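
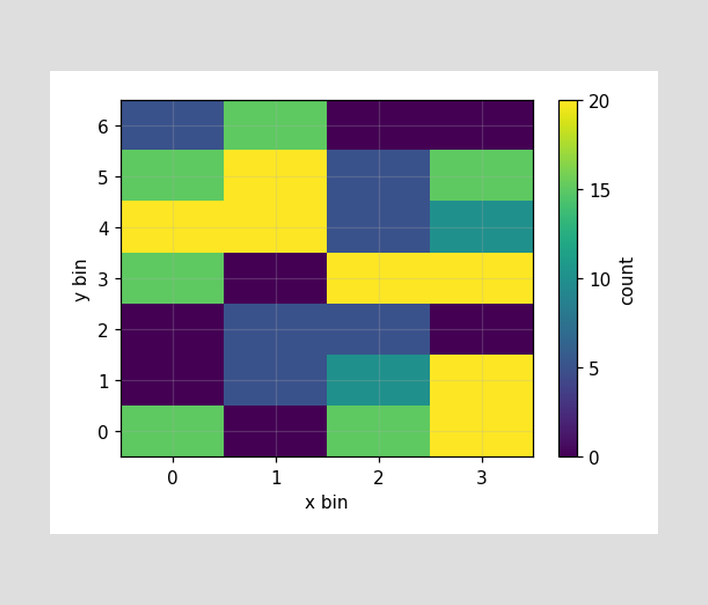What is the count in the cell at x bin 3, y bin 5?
Matching the cell (3, 5) against the colorbar gives 15.

15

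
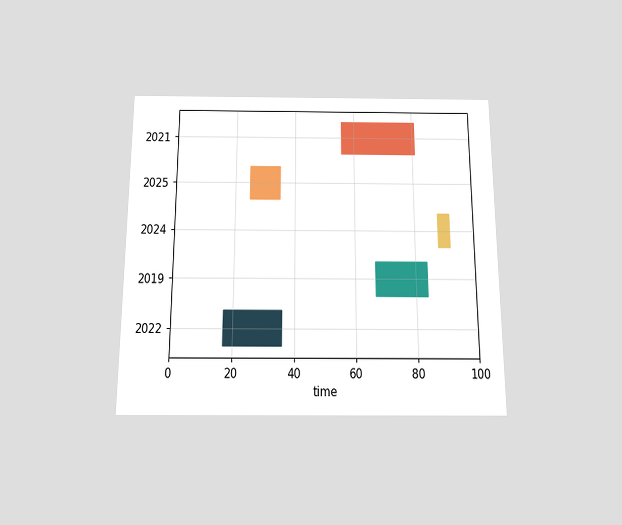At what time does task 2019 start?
67

The chart is viewed slightly from below. The 2019 bar begins at t=67.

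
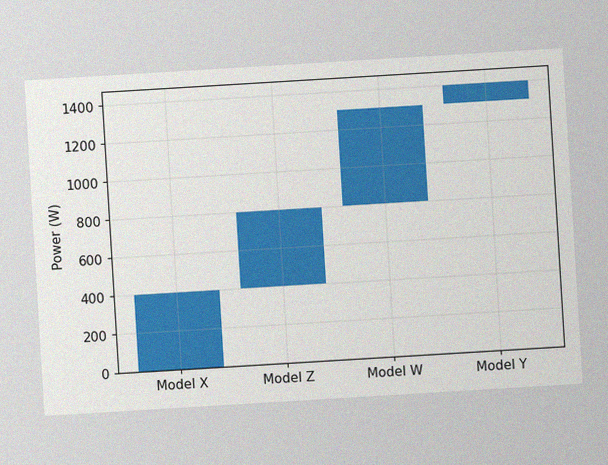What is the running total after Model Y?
The chart is tilted about 3° counter-clockwise, with some photo noise. After Model Y the running total reaches 1400W.

1400W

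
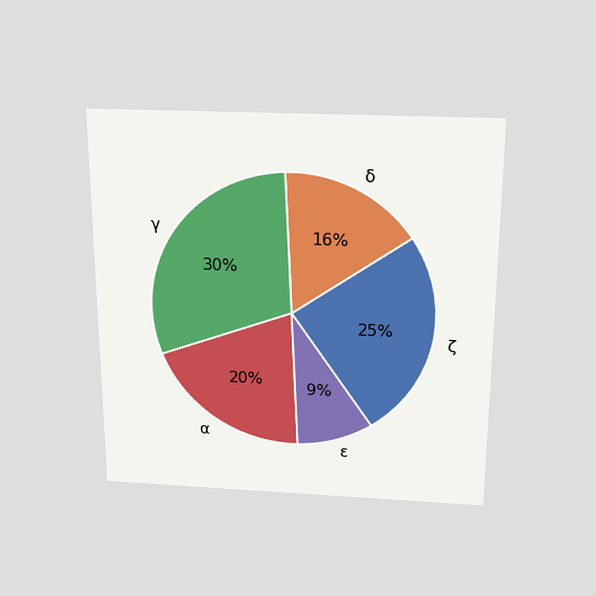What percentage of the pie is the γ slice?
The chart is viewed slightly from above. The γ slice takes up 30% of the pie.

30%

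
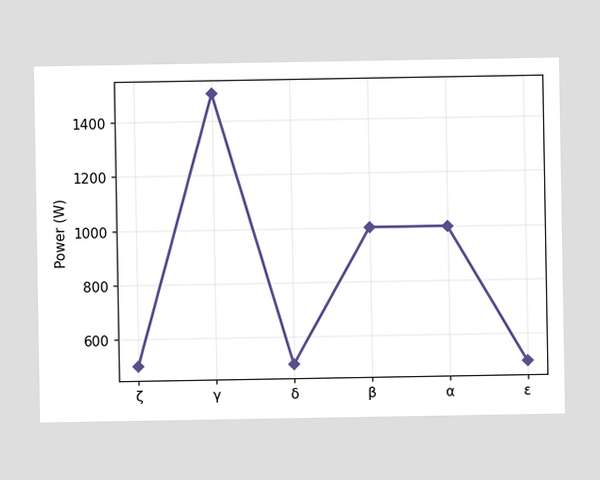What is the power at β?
At β, the line is at 1000W.

1000W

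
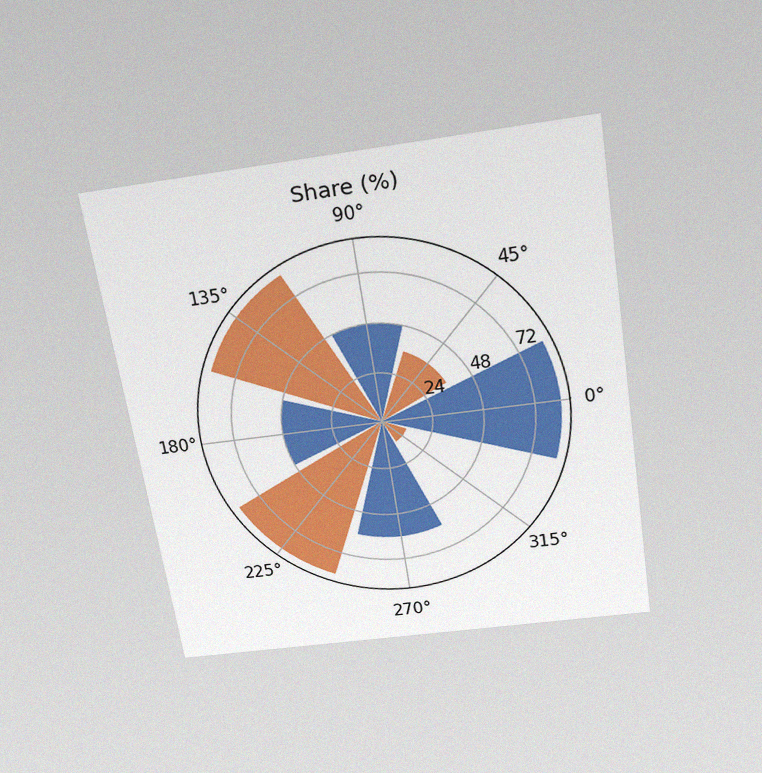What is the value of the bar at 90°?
The chart is tilted about 9° counter-clockwise and viewed slightly from above, with some photo noise. The bar at 90° reaches 48% on the radial axis.

48%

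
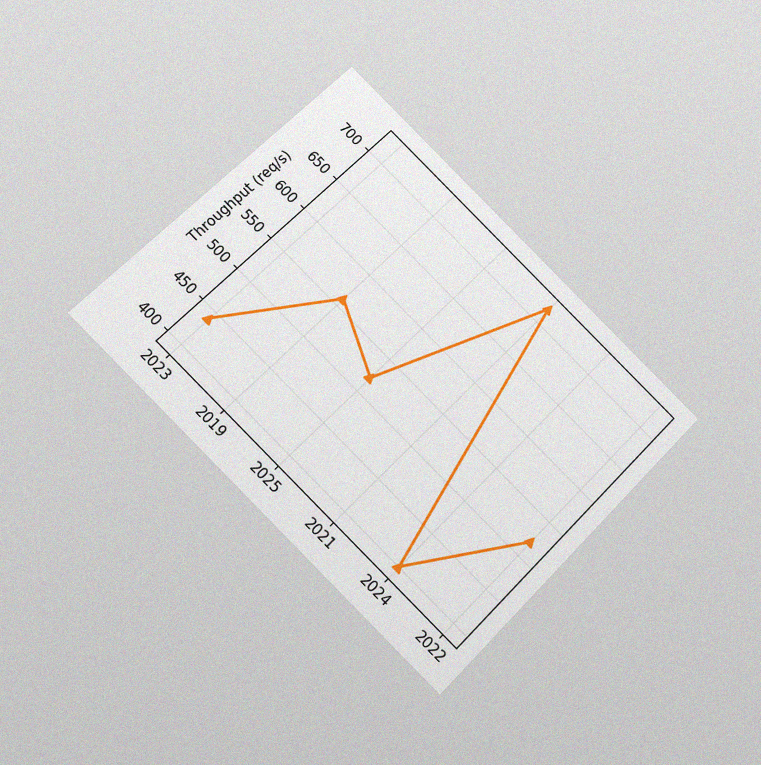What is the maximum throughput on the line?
The chart is tilted about 45° clockwise and viewed at a slight angle, with some photo noise. The highest point is at 2021, and reading across to the y-axis gives 720req/s.

720req/s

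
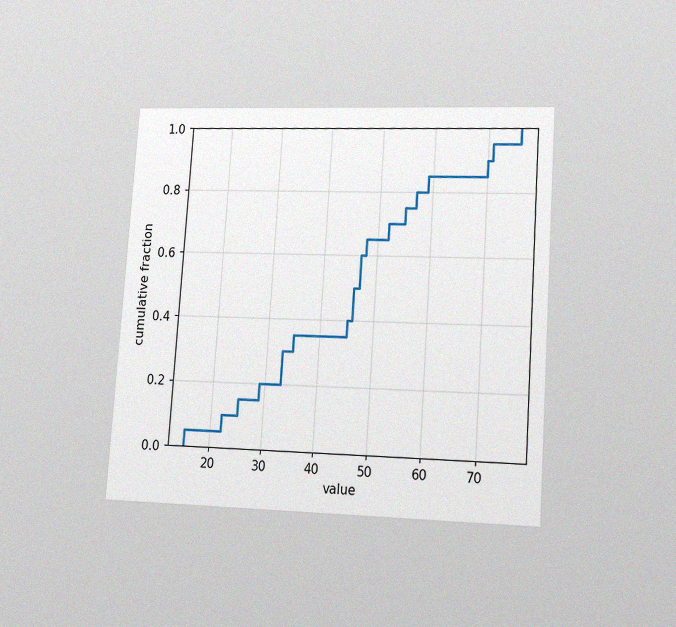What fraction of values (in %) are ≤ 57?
The chart is tilted about 4° clockwise and viewed at a slight angle, with some photo noise. At x=57 the ECDF step is at 80%.

80%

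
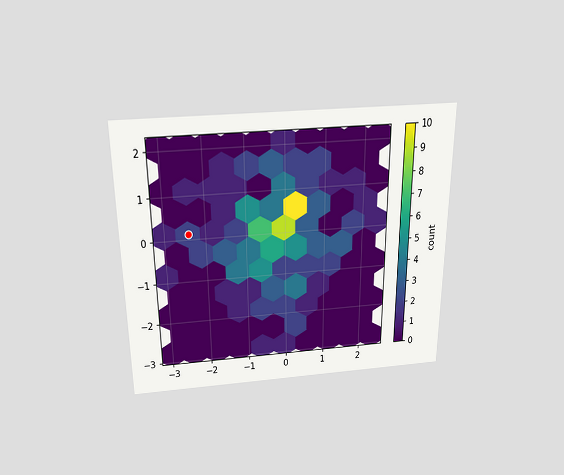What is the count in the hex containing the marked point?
2

The chart is viewed slightly from above. The marked hex reads 2 on the colorbar.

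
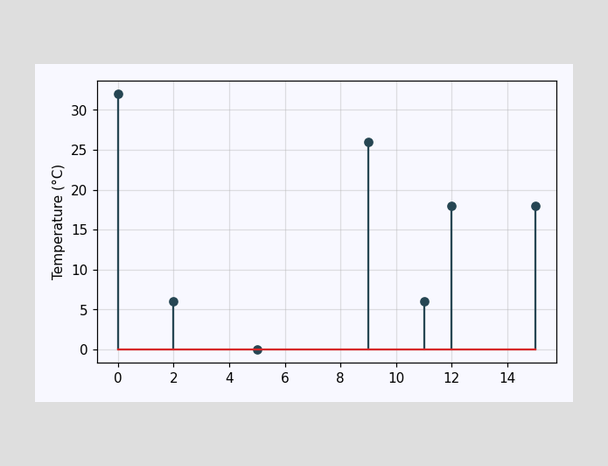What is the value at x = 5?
The stem at x=5 reaches 0°C.

0°C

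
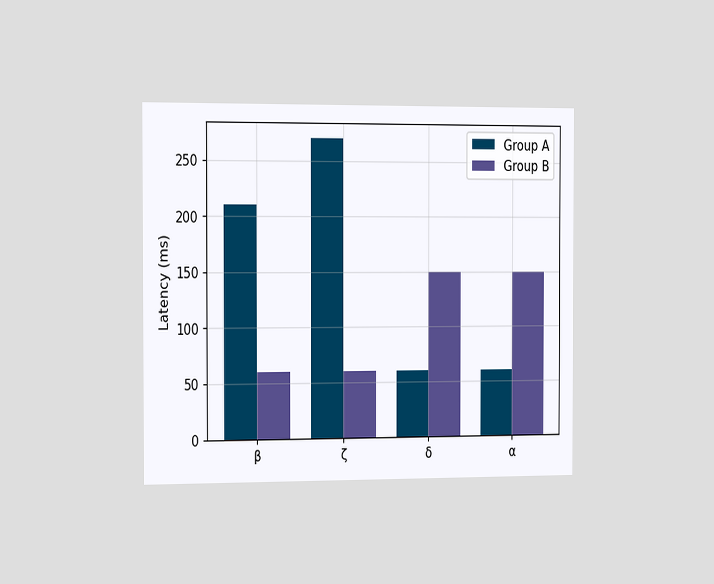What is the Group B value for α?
The chart is viewed slightly from the left. The Group B bar at α reaches 150ms on the y-axis.

150ms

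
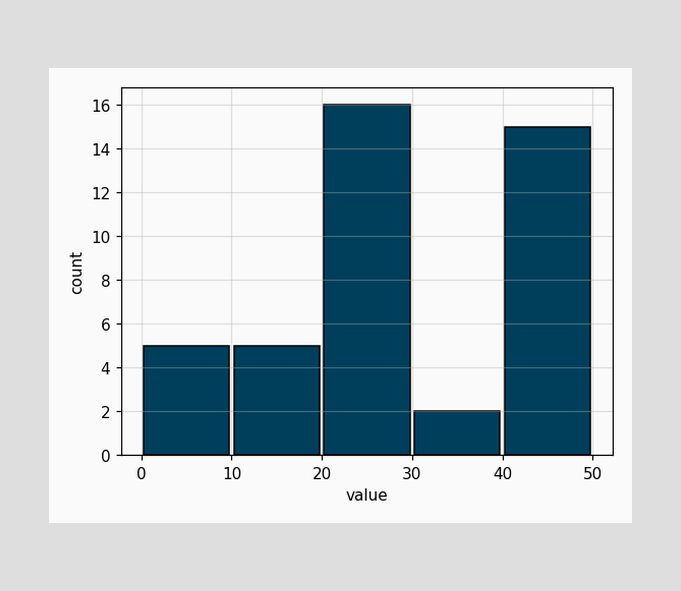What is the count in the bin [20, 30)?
The [20, 30) bin has height 16.

16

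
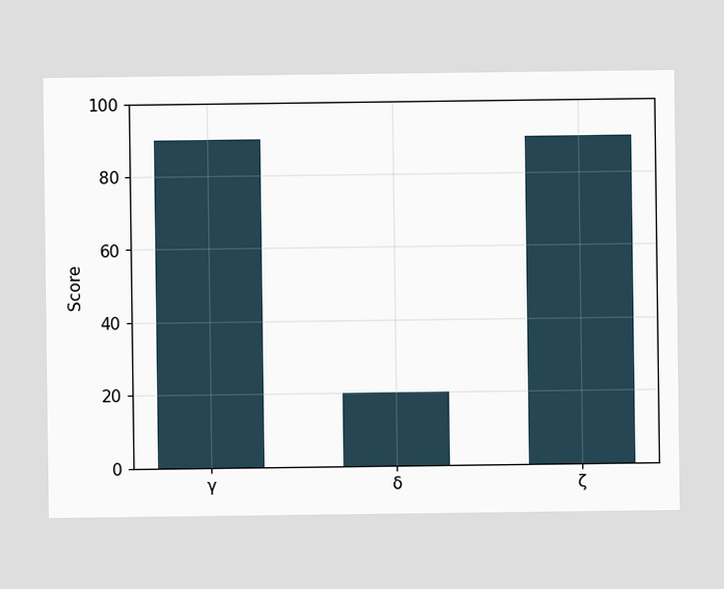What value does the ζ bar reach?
90

Reading along the chart's y-axis, the ζ bar reaches 90.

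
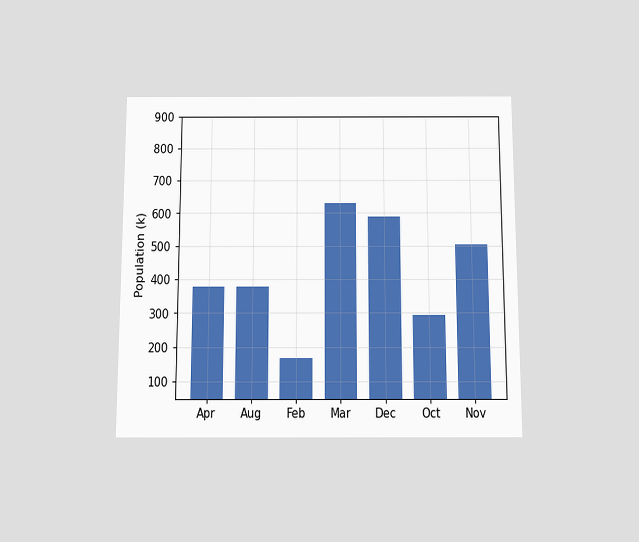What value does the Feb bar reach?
168k

The chart is viewed slightly from below. Reading along the chart's y-axis, the Feb bar reaches 168k.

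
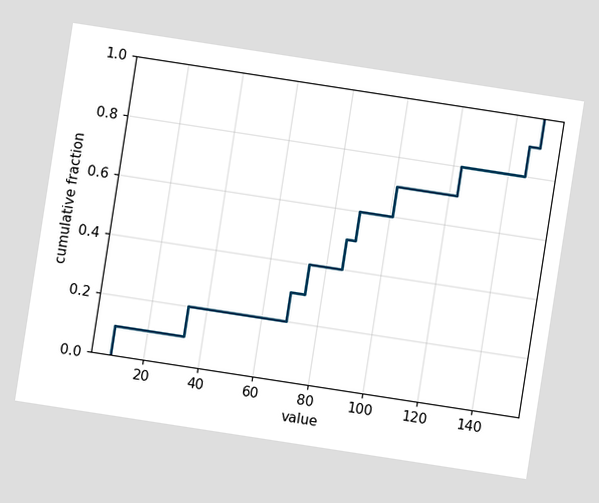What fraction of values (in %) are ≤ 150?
100%

The chart is tilted about 9° clockwise. At x=150 the ECDF step is at 100%.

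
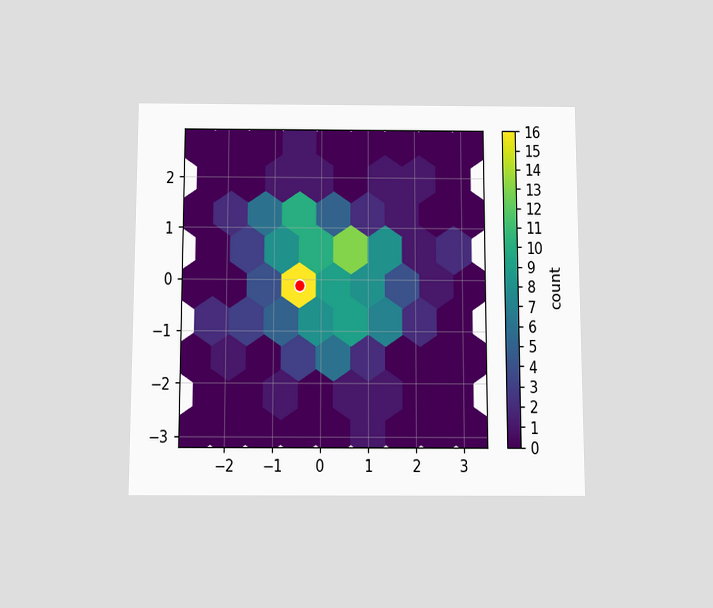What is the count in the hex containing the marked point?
The chart is viewed slightly from below. The marked hex reads 16 on the colorbar.

16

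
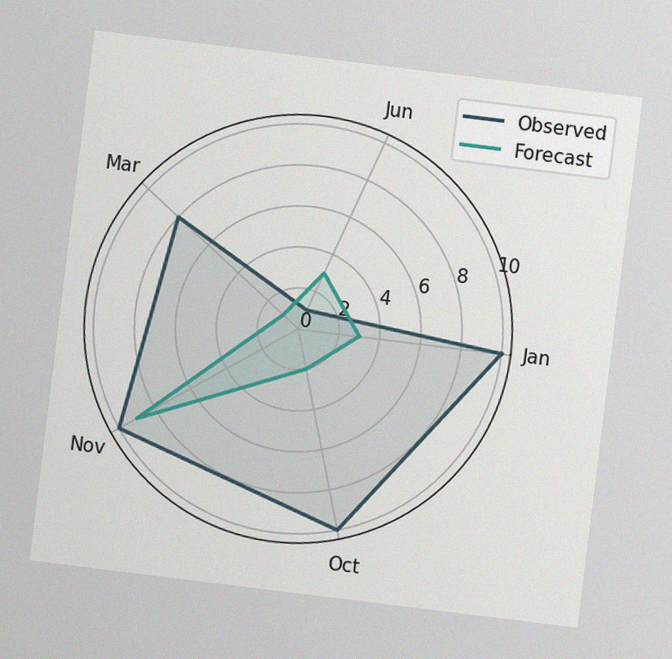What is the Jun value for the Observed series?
The chart is tilted about 7° clockwise, with some photo noise. On the Jun axis, Observed reaches 1.

1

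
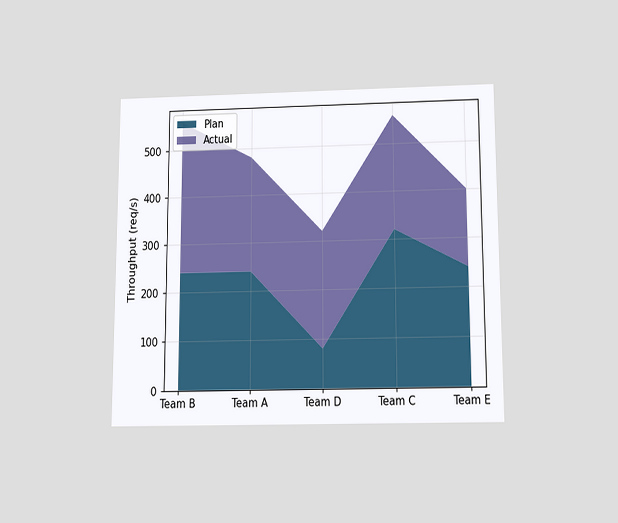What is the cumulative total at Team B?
560req/s

The chart is viewed slightly from below. The stacked total at Team B reaches 560req/s.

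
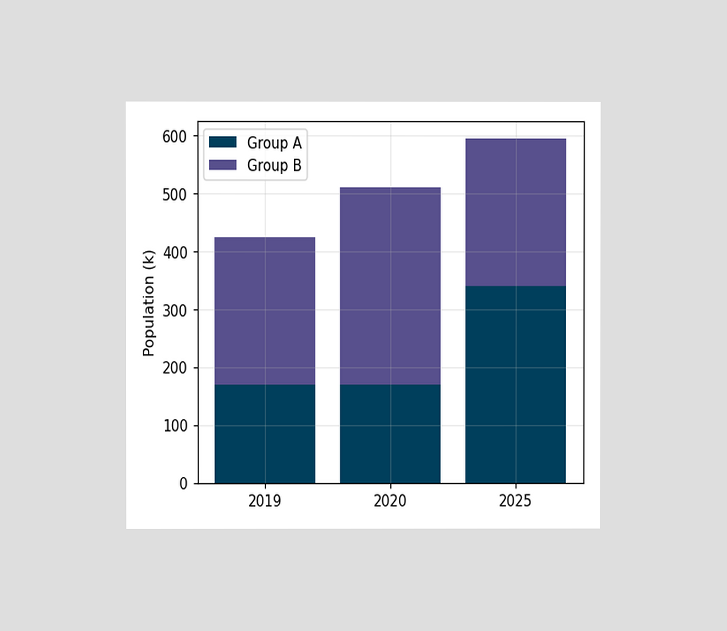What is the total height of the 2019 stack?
425k

The chart is viewed at a slight angle. The 2019 stack's top reaches 425k on the y-axis.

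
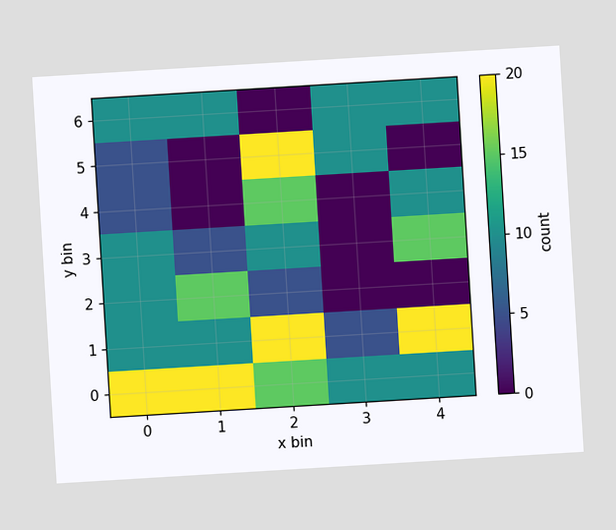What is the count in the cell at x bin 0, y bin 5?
The chart is tilted about 3° counter-clockwise. Matching the cell (0, 5) against the colorbar gives 5.

5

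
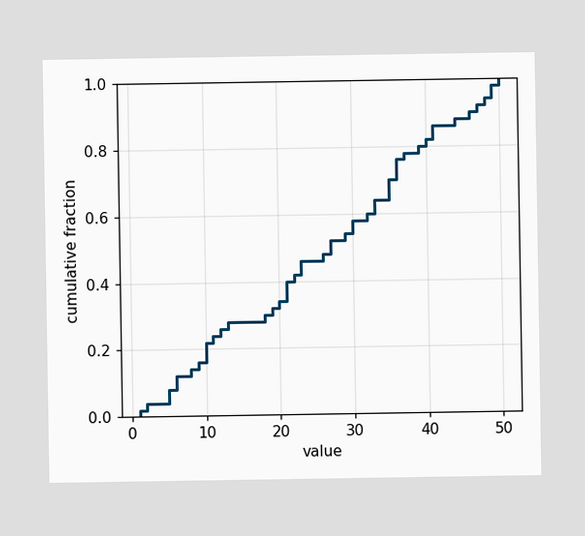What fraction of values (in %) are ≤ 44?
At x=44 the ECDF step is at 88%.

88%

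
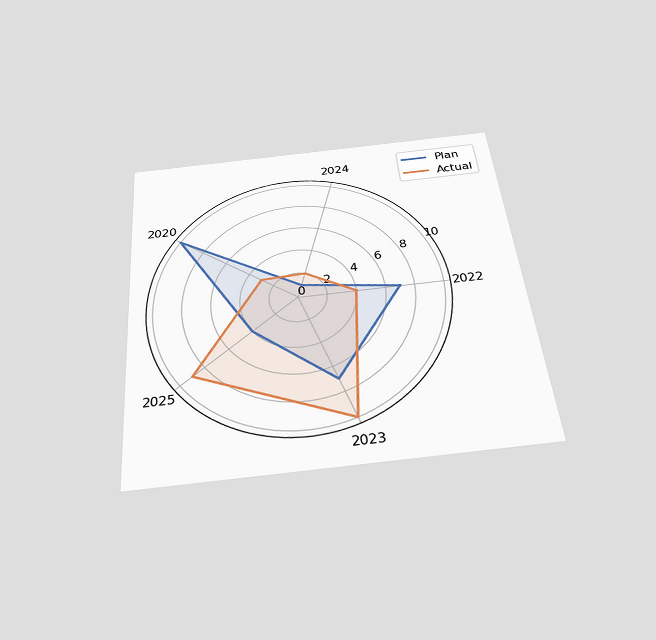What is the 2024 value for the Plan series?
1

The chart is tilted about 5° counter-clockwise and viewed slightly from below. On the 2024 axis, Plan reaches 1.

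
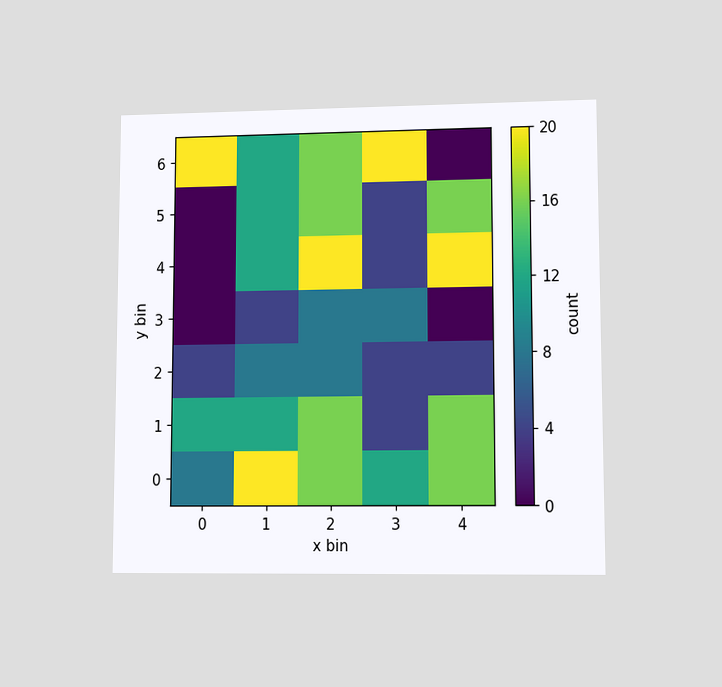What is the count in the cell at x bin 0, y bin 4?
The chart is viewed at a slight angle. Matching the cell (0, 4) against the colorbar gives 0.

0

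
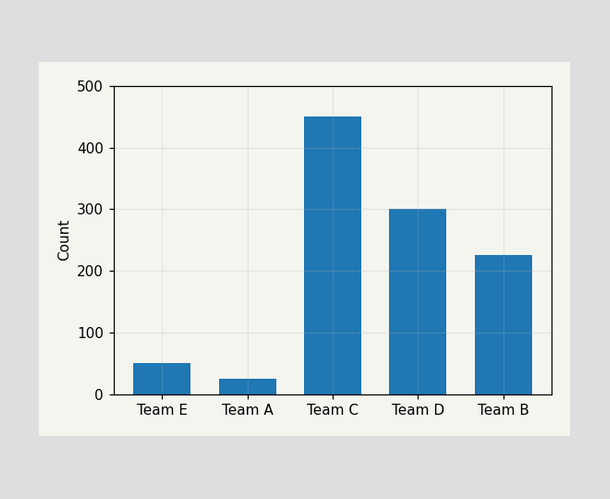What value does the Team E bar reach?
50

Reading along the chart's y-axis, the Team E bar reaches 50.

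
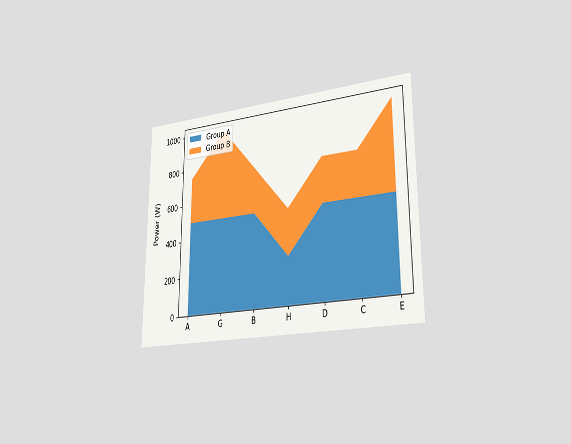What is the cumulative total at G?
The chart is viewed slightly from the right. The stacked total at G reaches 1000W.

1000W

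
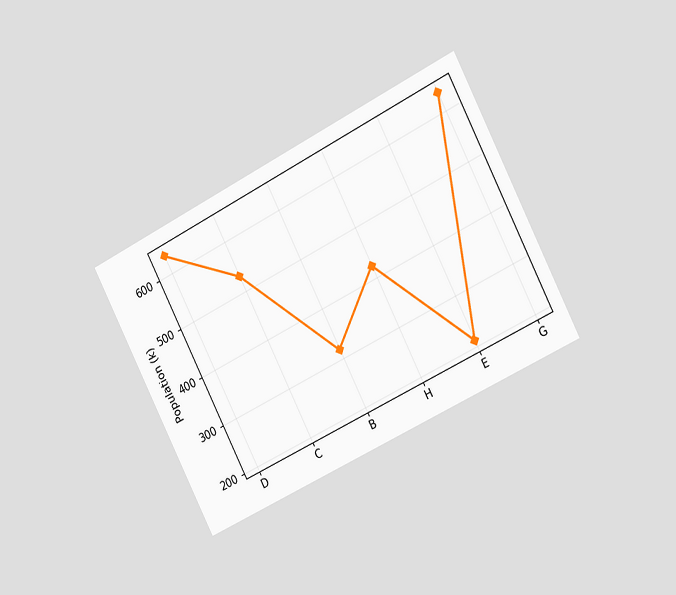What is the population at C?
530k

The chart is tilted about 27° counter-clockwise and viewed slightly from the right. At C, the line is at 530k.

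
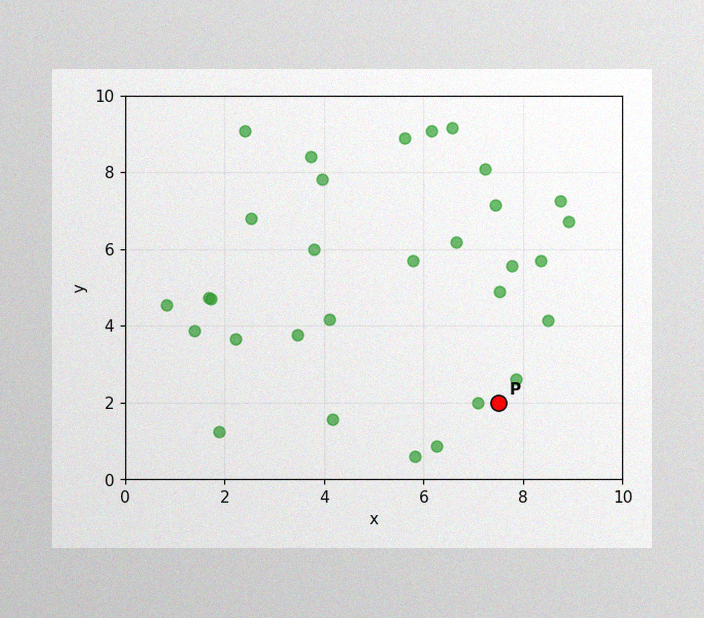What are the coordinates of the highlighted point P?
(7.5, 2)

The image has some photo noise and uneven lighting. Following the gridlines from P to each axis, P sits at (7.5, 2).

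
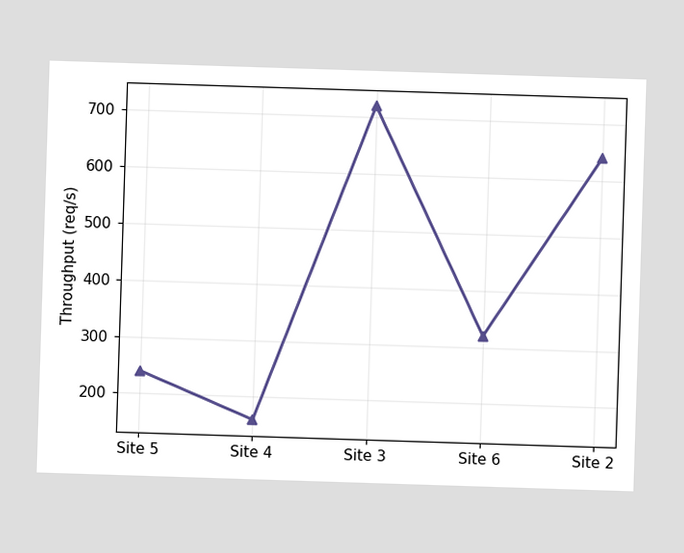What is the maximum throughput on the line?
The highest point is at Site 3, and reading across to the y-axis gives 720req/s.

720req/s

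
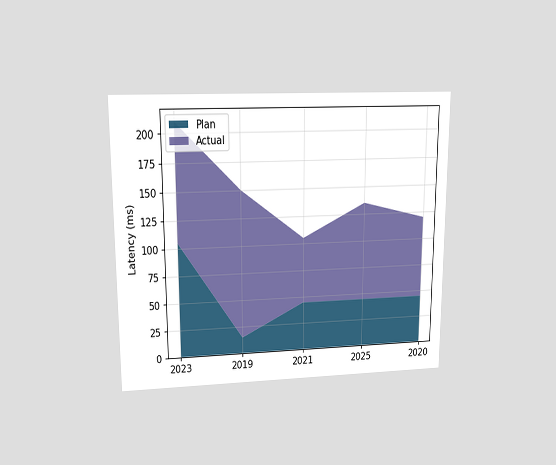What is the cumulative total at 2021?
105ms

The chart is viewed at a slight angle. The stacked total at 2021 reaches 105ms.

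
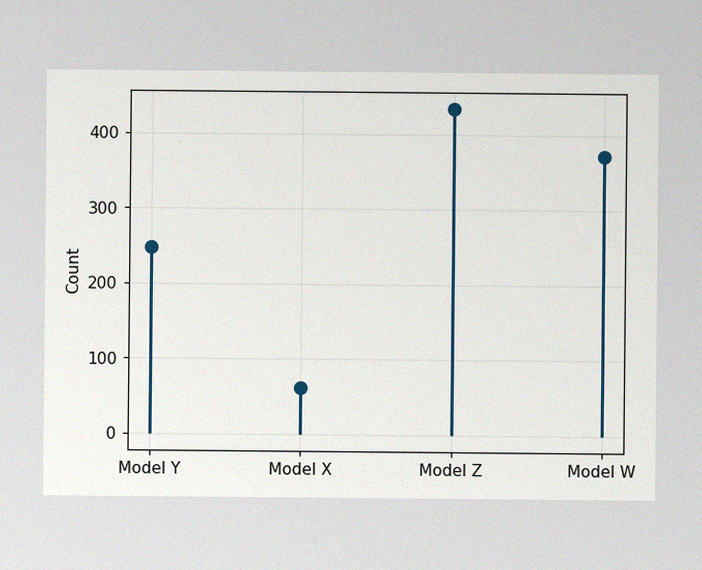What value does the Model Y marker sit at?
The image has some photo noise and uneven lighting. The Model Y marker sits at 248.

248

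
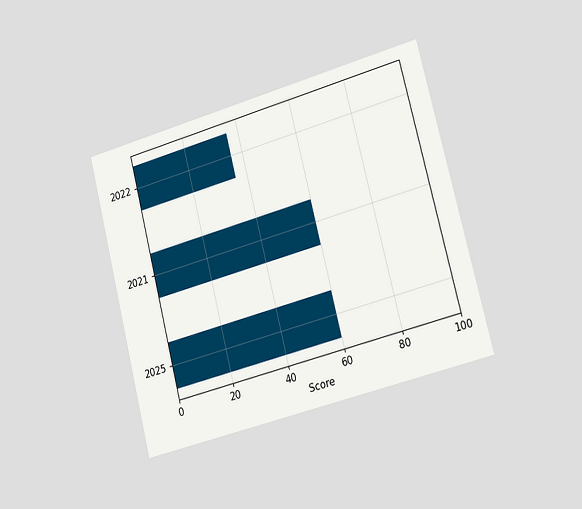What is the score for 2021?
The chart is tilted about 14° counter-clockwise and viewed slightly from the right. Reading along the chart's x-axis, the 2021 bar reaches 60.

60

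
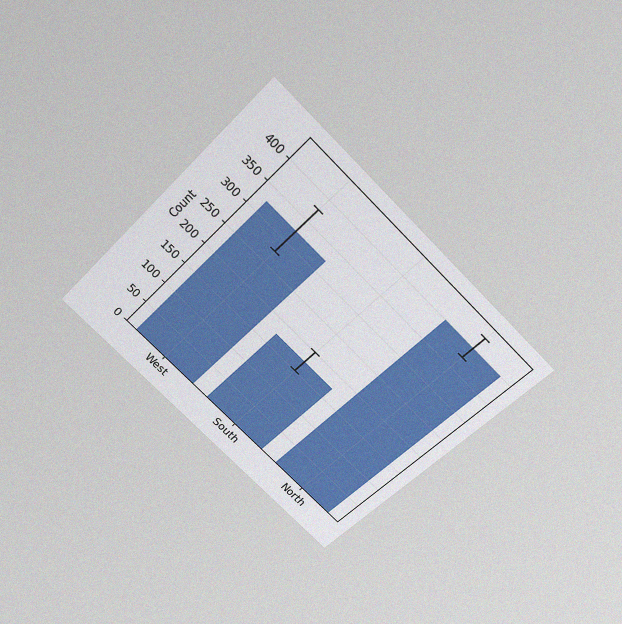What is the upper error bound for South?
200

The chart is tilted about 45° clockwise and viewed slightly from above, with some photo noise. The South bar's upper whisker reaches 200.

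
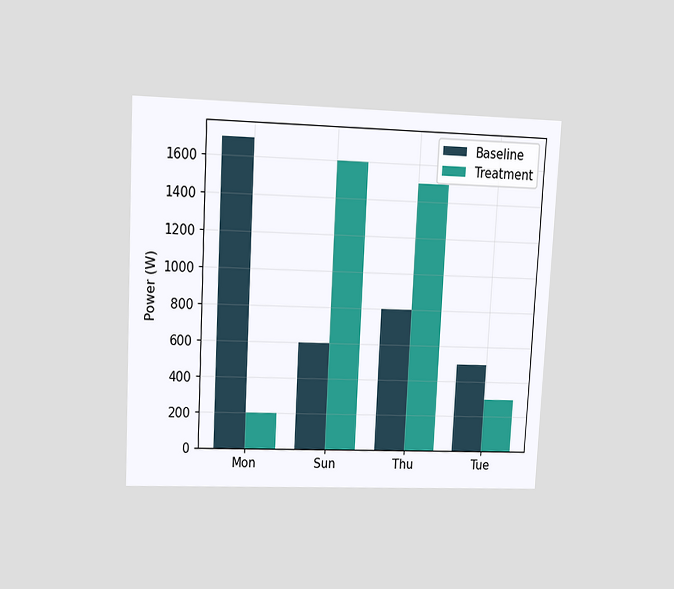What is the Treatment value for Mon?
200W

The chart is tilted about 3° clockwise and viewed at a slight angle. The Treatment bar at Mon reaches 200W on the y-axis.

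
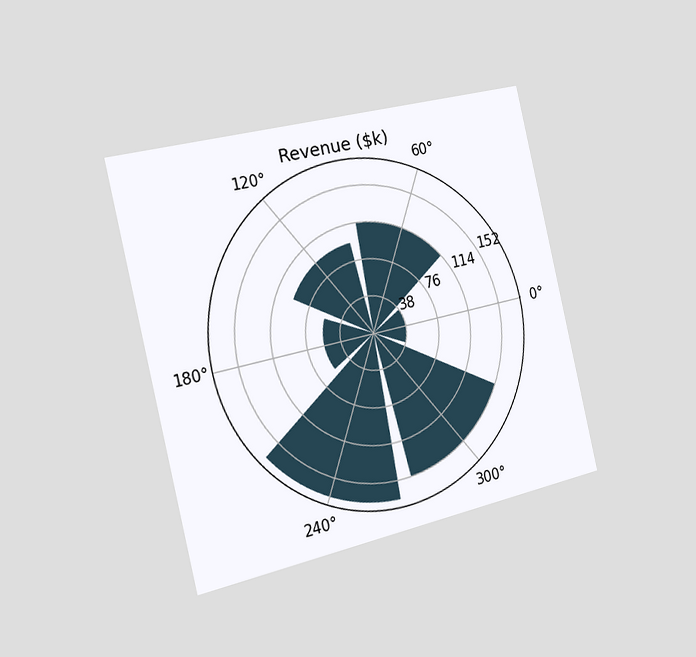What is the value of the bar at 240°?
$171k

The chart is tilted about 13° counter-clockwise and viewed slightly from the left. The bar at 240° reaches $171k on the radial axis.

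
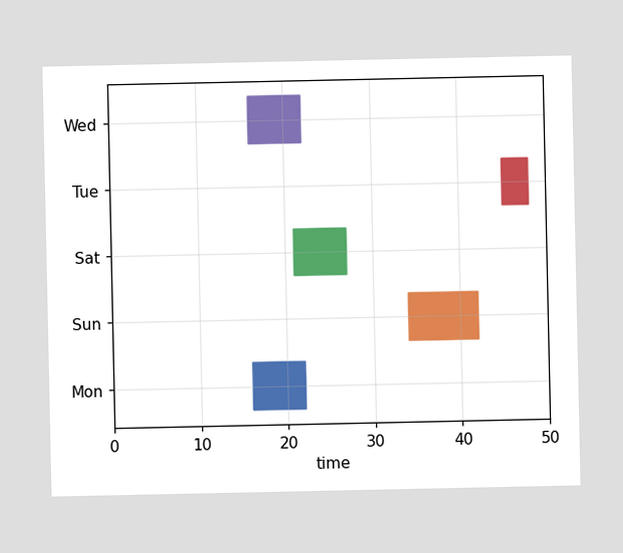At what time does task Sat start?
21

The Sat bar begins at t=21.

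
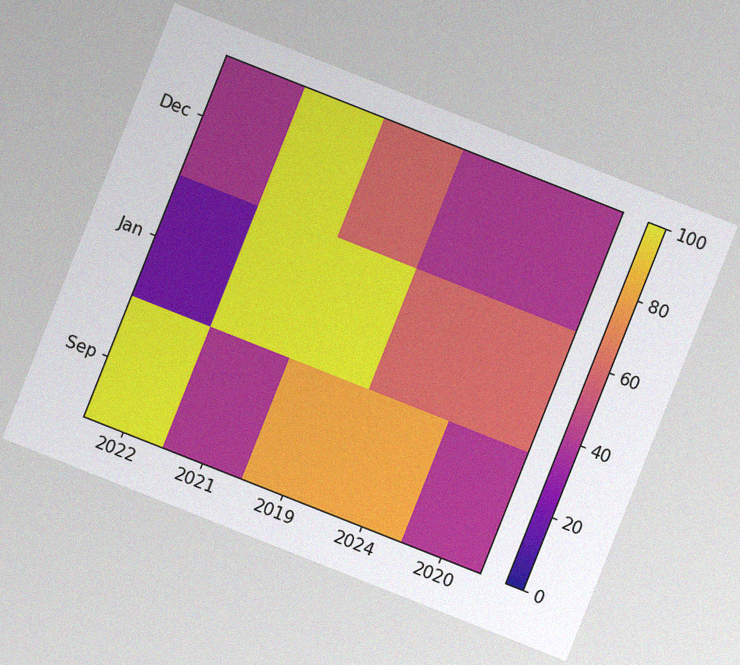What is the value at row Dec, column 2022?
40

The chart is tilted about 22° clockwise, with some photo noise. Matching cell (Dec, 2022) against the colorbar gives 40.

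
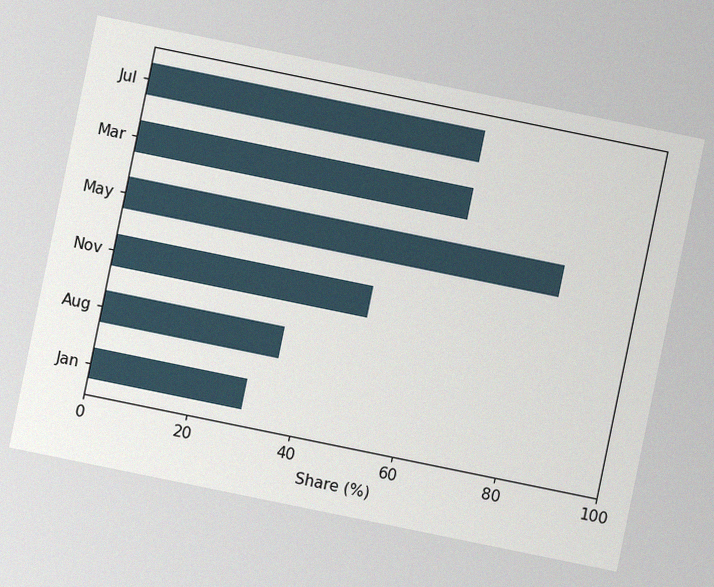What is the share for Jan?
The chart is tilted about 12° clockwise, with some photo noise. Reading along the chart's x-axis, the Jan bar reaches 30%.

30%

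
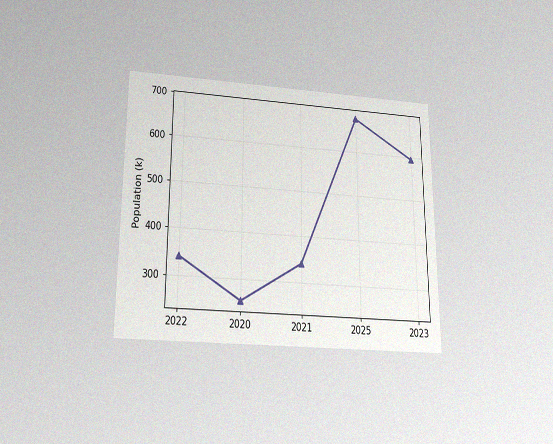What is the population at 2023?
595k

The chart is viewed slightly from below, with some photo noise. At 2023, the line is at 595k.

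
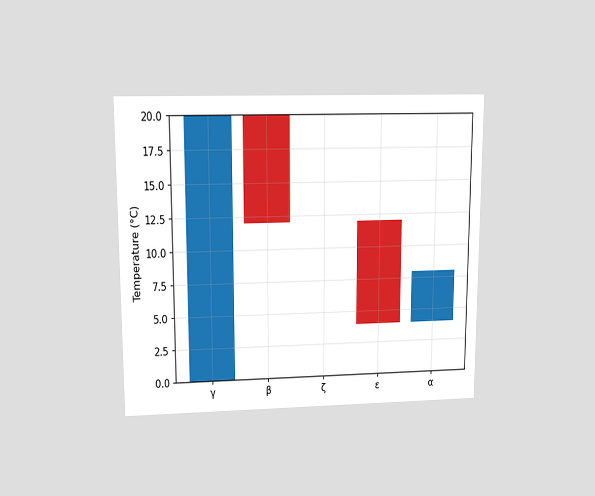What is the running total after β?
The chart is viewed slightly from above. After β the running total reaches 12°C.

12°C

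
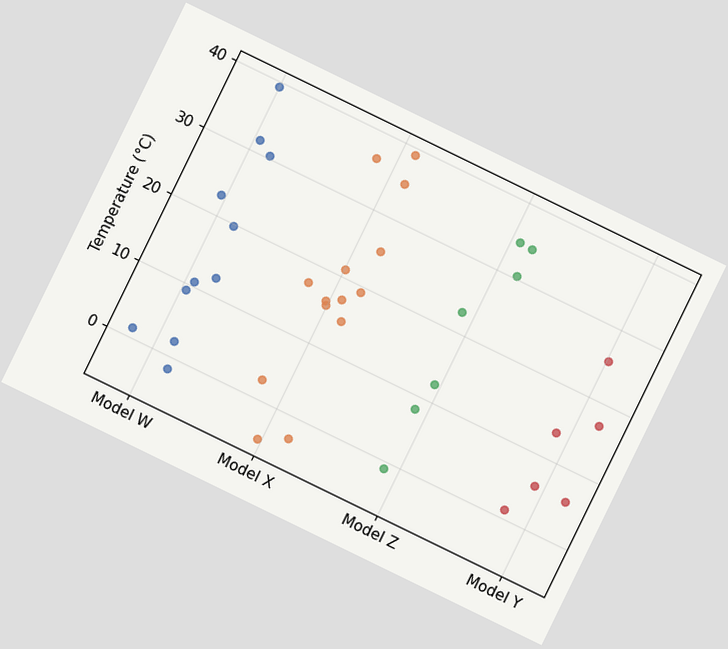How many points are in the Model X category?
14

The chart is tilted about 26° clockwise. Counting the markers in the Model X column gives 14.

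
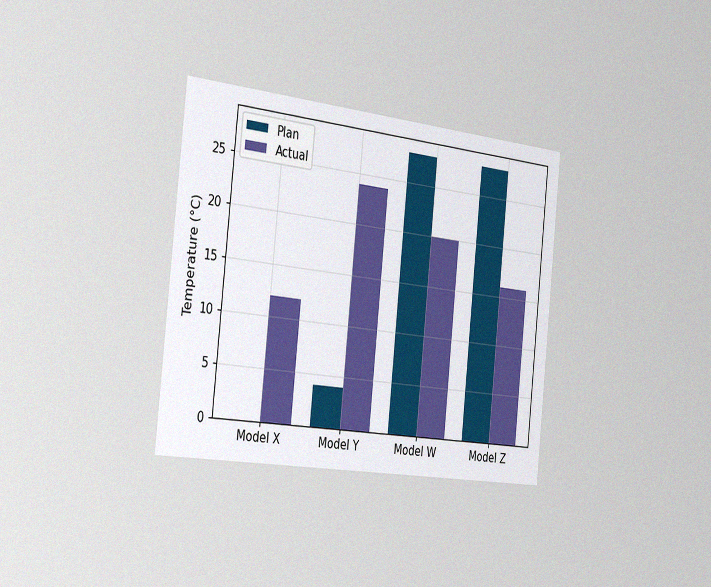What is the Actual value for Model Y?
24°C

The chart is tilted about 6° clockwise and viewed slightly from the left, with some photo noise. The Actual bar at Model Y reaches 24°C on the y-axis.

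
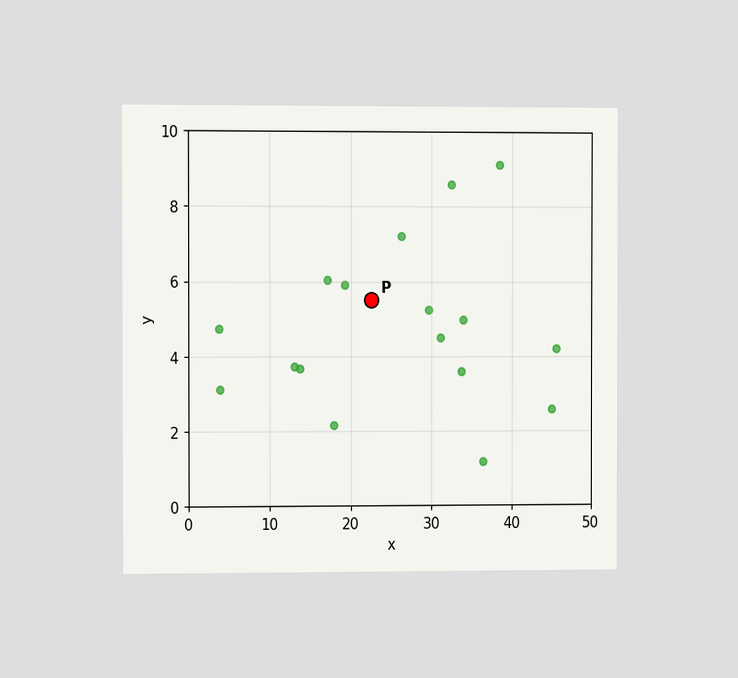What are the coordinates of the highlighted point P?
The chart is viewed slightly from the left. Following the gridlines from P to each axis, P sits at (22.5, 5.5).

(22.5, 5.5)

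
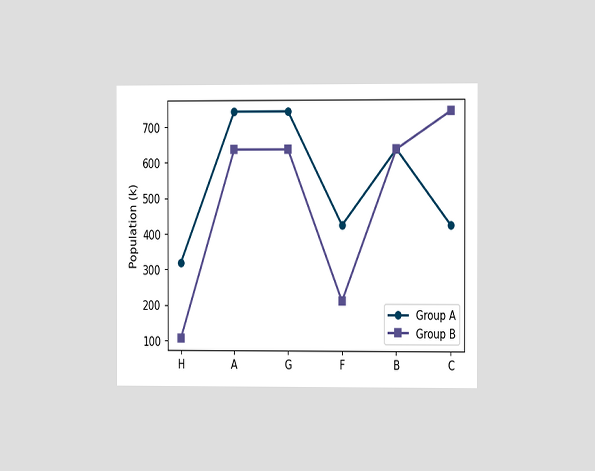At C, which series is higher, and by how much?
The chart is viewed at a slight angle. At C, Group B sits above the other line by 318k.

Group B, by 318k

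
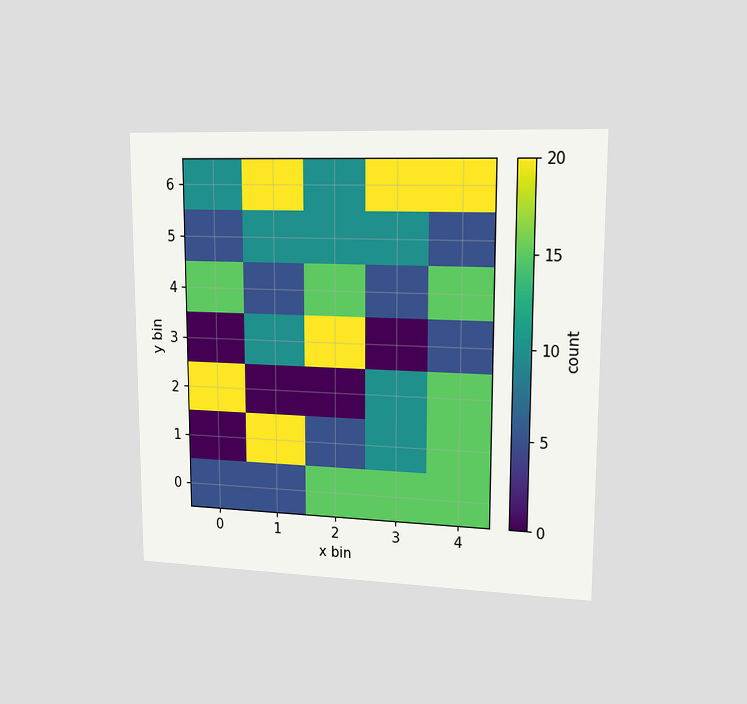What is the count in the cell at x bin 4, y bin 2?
The chart is viewed slightly from the right. Matching the cell (4, 2) against the colorbar gives 15.

15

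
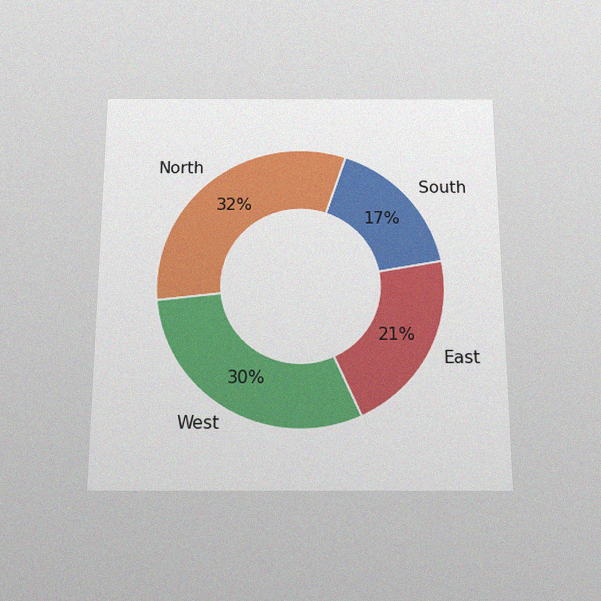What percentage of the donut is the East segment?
21%

The chart is viewed slightly from below, with some photo noise. The East segment takes up 21% of the ring.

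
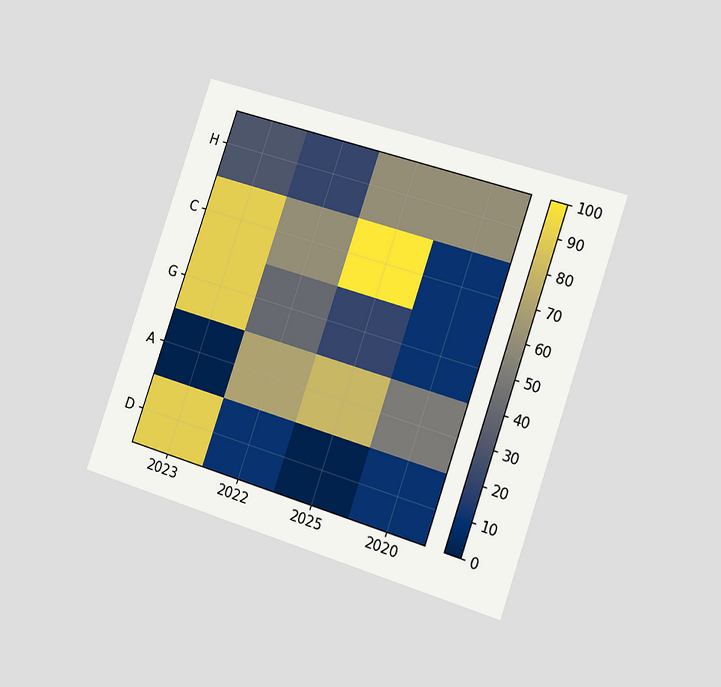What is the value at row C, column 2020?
The chart is tilted about 19° clockwise and viewed slightly from the right. Matching cell (C, 2020) against the colorbar gives 10.

10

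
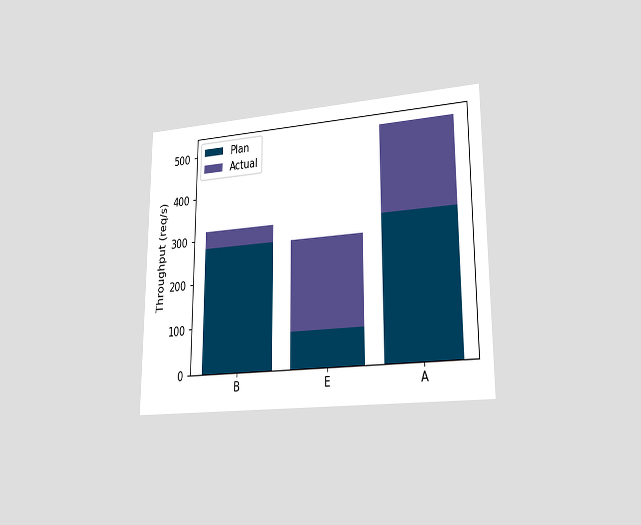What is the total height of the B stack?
The chart is viewed slightly from the right. The B stack's top reaches 320req/s on the y-axis.

320req/s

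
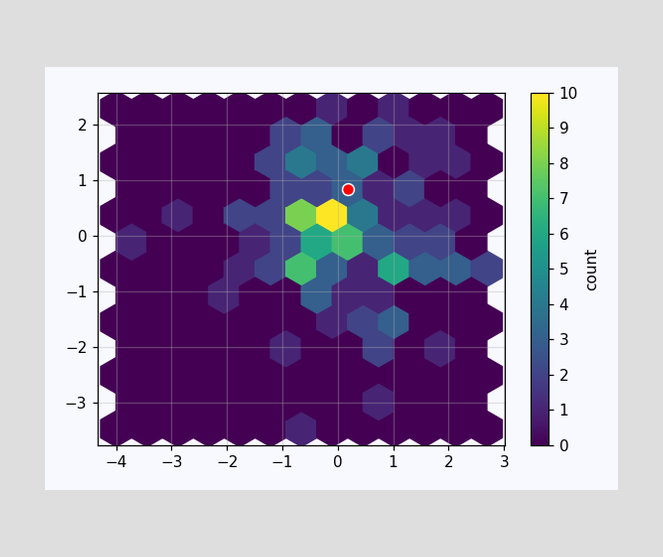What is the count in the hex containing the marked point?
The marked hex reads 3 on the colorbar.

3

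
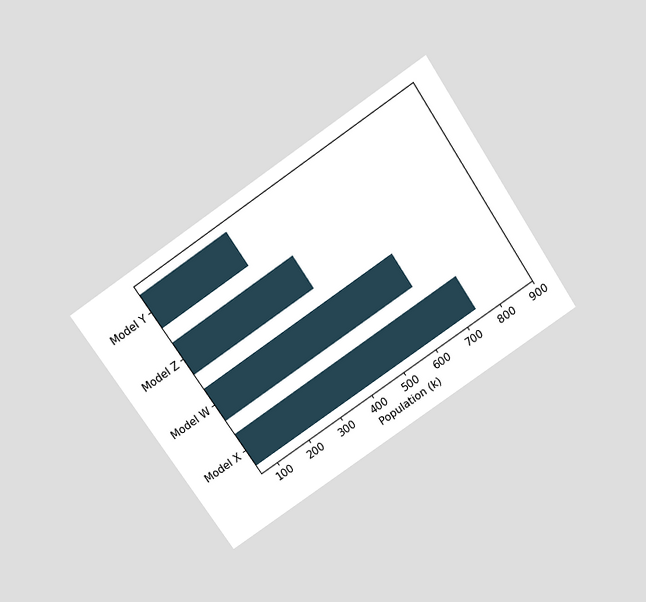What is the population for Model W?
636k

The chart is tilted about 34° counter-clockwise and viewed slightly from above. Reading along the chart's x-axis, the Model W bar reaches 636k.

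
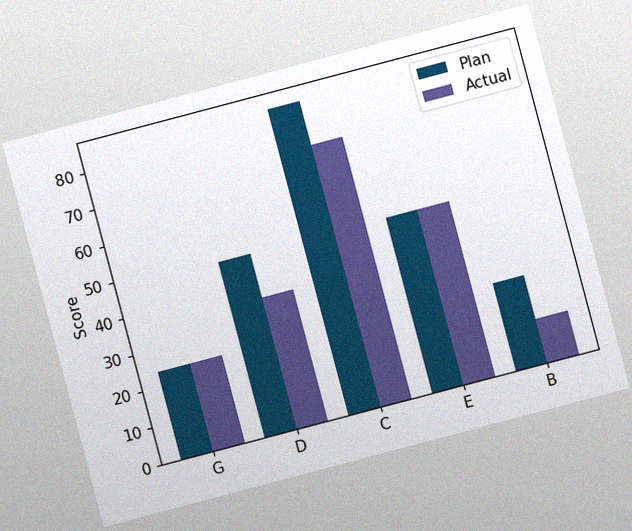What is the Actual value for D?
36

The chart is tilted about 15° counter-clockwise, with some photo noise. The Actual bar at D reaches 36 on the y-axis.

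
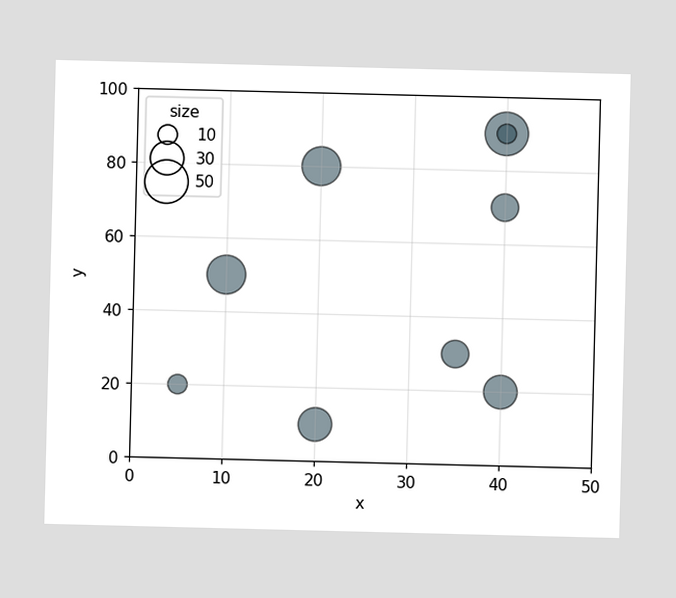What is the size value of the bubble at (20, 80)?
40

Matching the bubble at (20, 80) against the size legend gives 40.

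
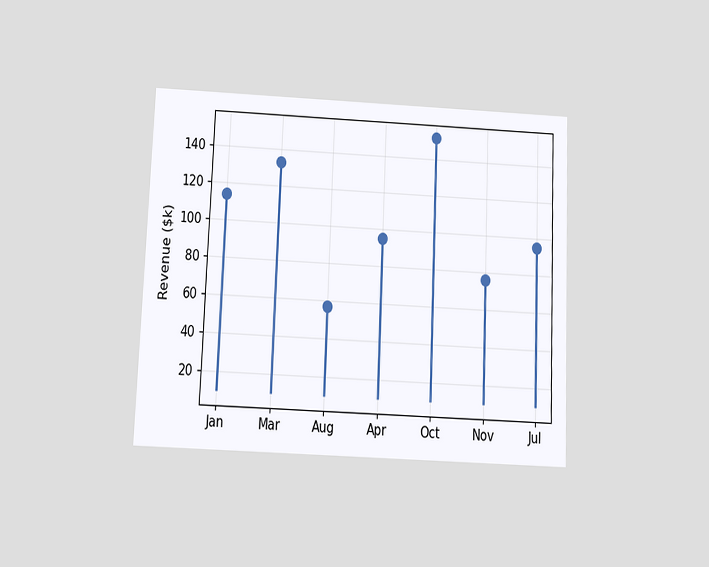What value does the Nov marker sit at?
The chart is tilted about 2° clockwise and viewed slightly from below. The Nov marker sits at $76k.

$76k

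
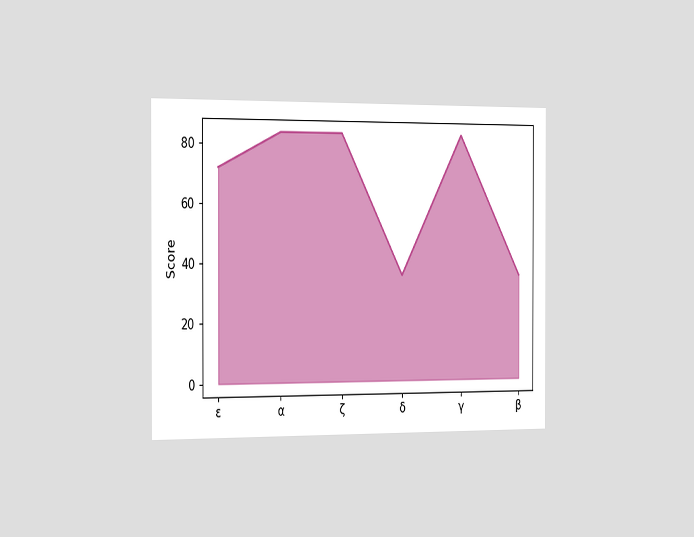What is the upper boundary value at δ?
The chart is viewed slightly from the left. At δ the upper boundary is at 36.

36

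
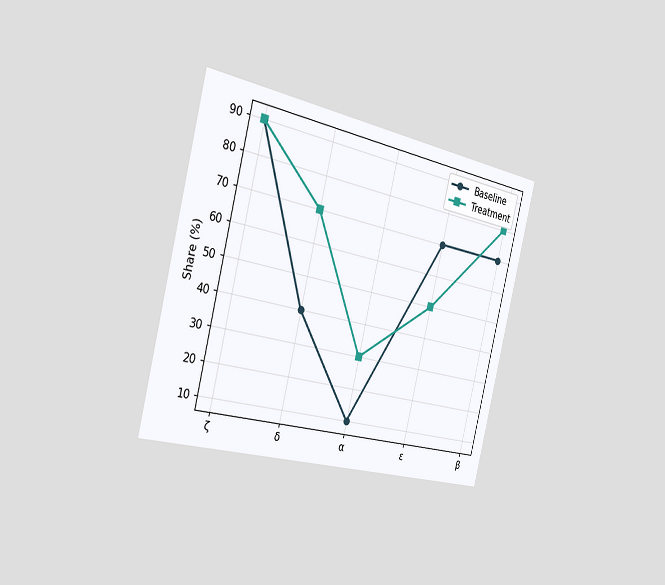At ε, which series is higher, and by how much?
Baseline, by 20%

The chart is tilted about 14° clockwise and viewed slightly from the left. At ε, Baseline sits above the other line by 20%.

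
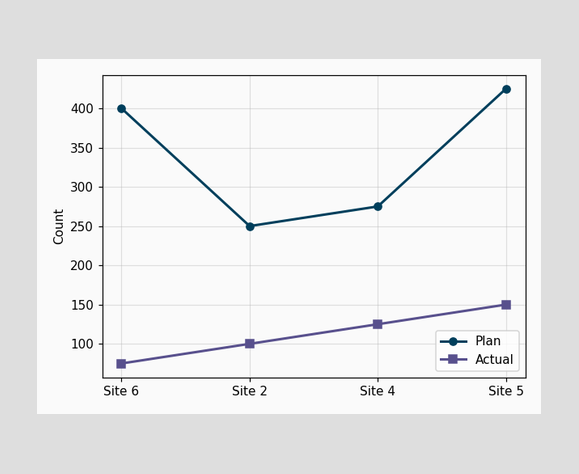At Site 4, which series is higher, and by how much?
Plan, by 150

At Site 4, Plan sits above the other line by 150.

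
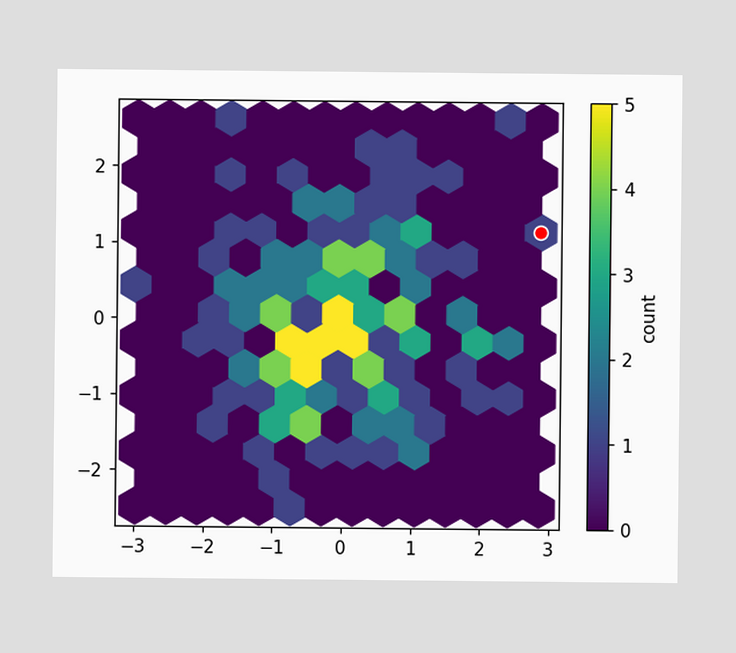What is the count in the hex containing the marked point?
The marked hex reads 1 on the colorbar.

1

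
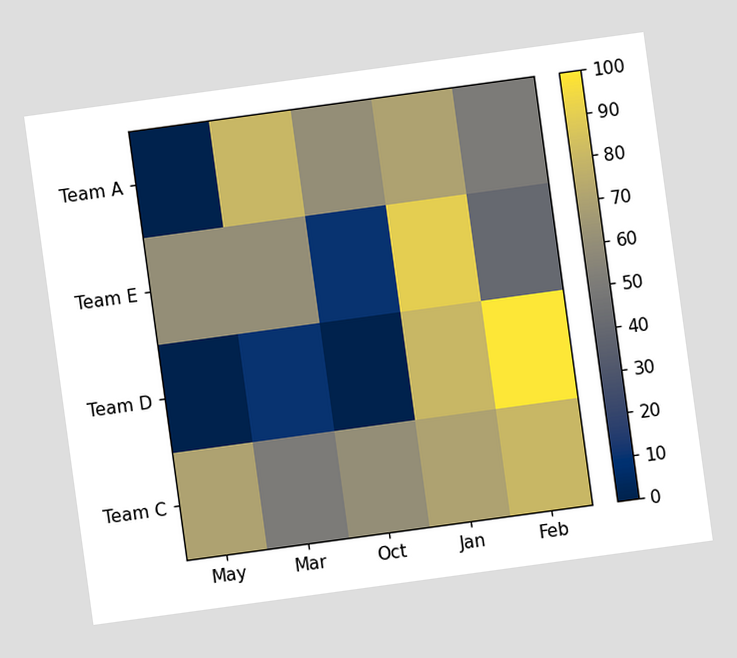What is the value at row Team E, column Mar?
60

The chart is tilted about 8° counter-clockwise. Matching cell (Team E, Mar) against the colorbar gives 60.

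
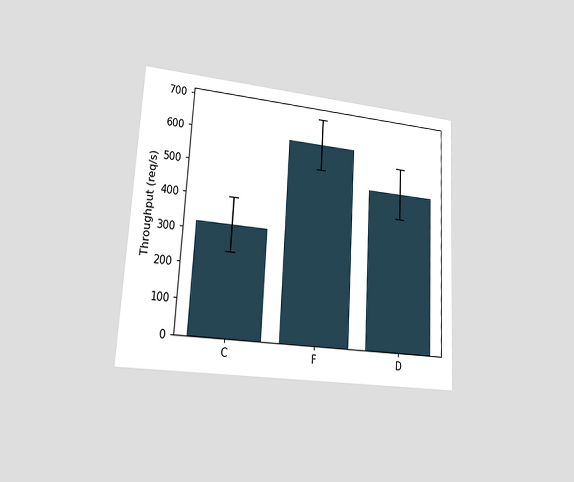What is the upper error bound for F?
680req/s

The chart is tilted about 3° clockwise and viewed at a slight angle. The F bar's upper whisker reaches 680req/s.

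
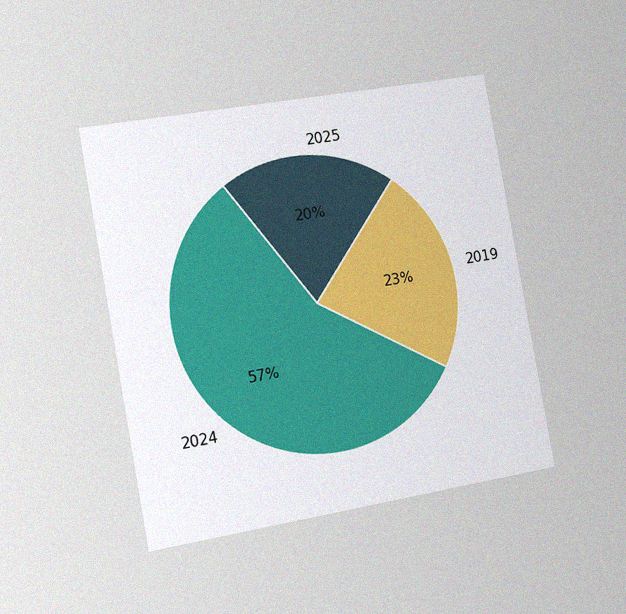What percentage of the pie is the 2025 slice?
20%

The chart is tilted about 10° counter-clockwise and viewed slightly from the left, with some photo noise. The 2025 slice takes up 20% of the pie.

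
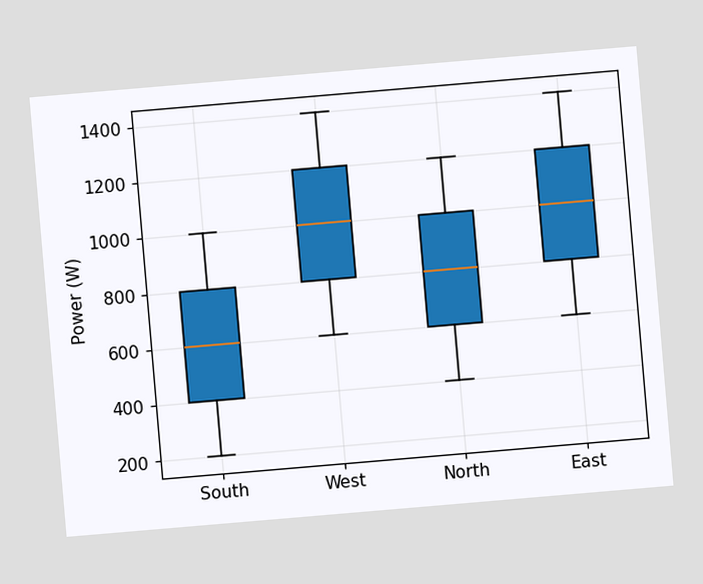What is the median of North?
800W

The chart is tilted about 5° counter-clockwise. The median line in the North box sits at 800W.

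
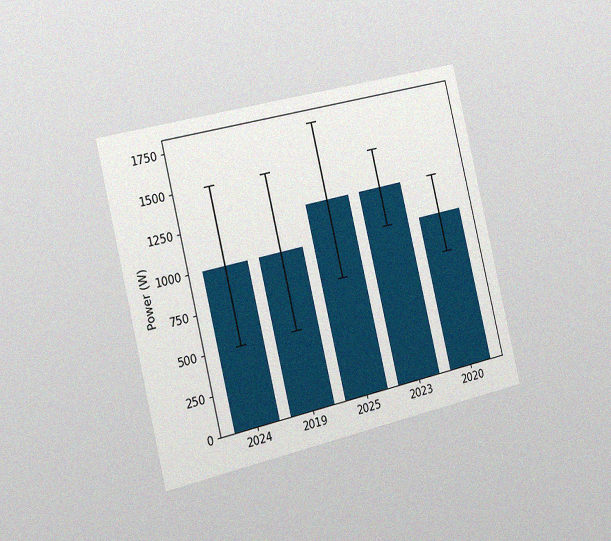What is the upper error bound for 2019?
1500W

The chart is tilted about 13° counter-clockwise and viewed slightly from the left, with some photo noise. The 2019 bar's upper whisker reaches 1500W.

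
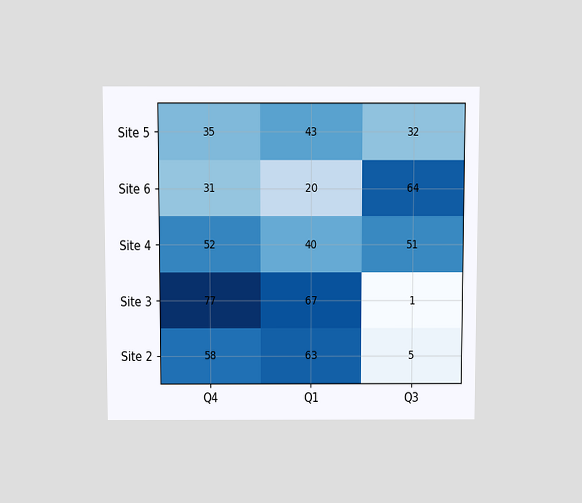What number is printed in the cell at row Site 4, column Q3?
The chart is viewed slightly from above. The (Site 4, Q3) cell reads 51.

51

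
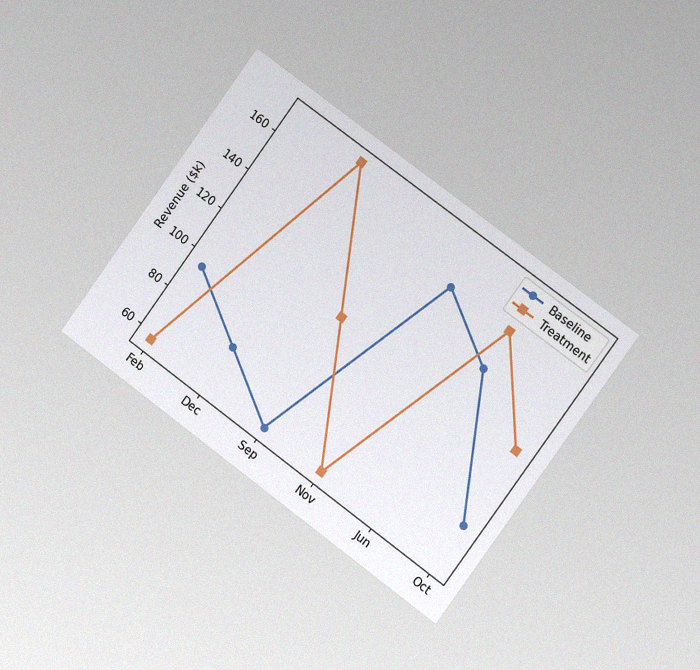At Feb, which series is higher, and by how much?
Baseline, by $38k

The chart is tilted about 36° clockwise and viewed at a slight angle, with some photo noise. At Feb, Baseline sits above the other line by $38k.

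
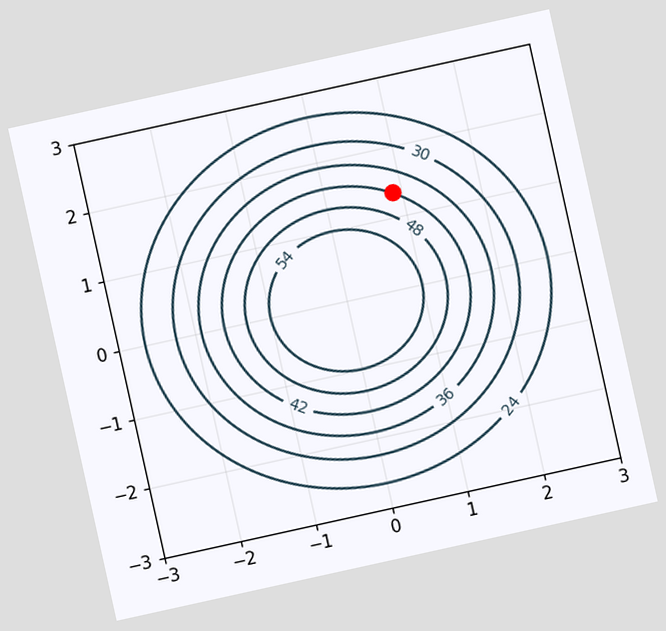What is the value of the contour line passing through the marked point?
42

The chart is tilted about 12° counter-clockwise. The marked point sits on the contour labelled 42.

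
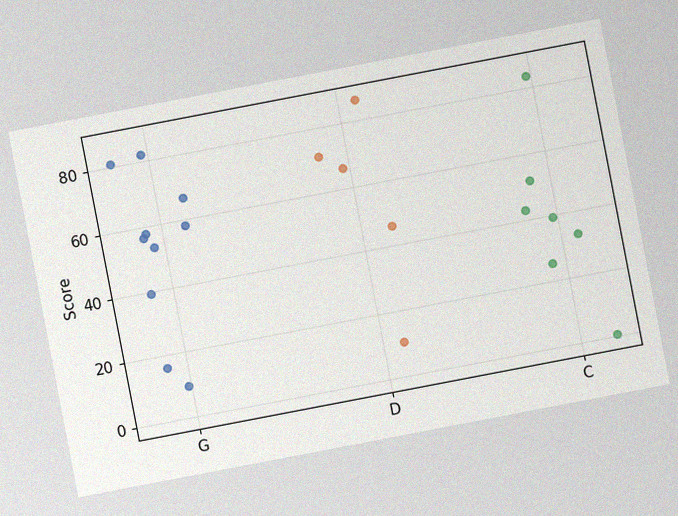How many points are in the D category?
5

The chart is tilted about 11° counter-clockwise, with some photo noise. Counting the markers in the D column gives 5.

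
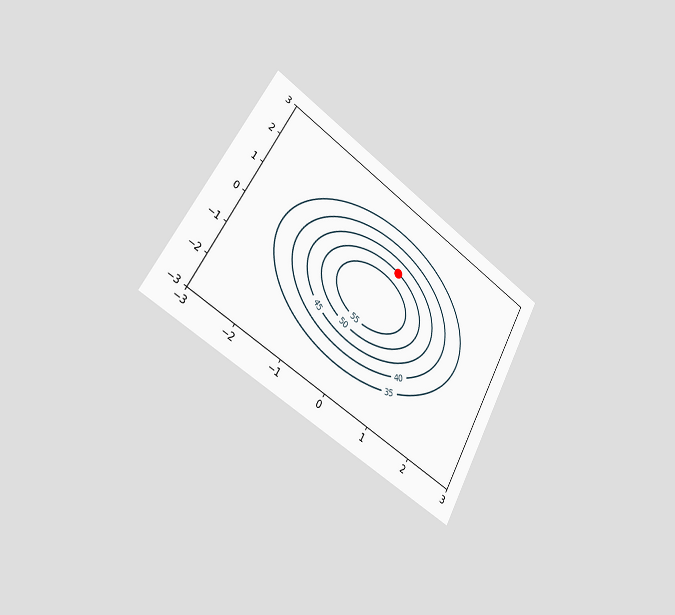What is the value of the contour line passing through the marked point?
50

The chart is tilted about 30° clockwise and viewed slightly from the left. The marked point sits on the contour labelled 50.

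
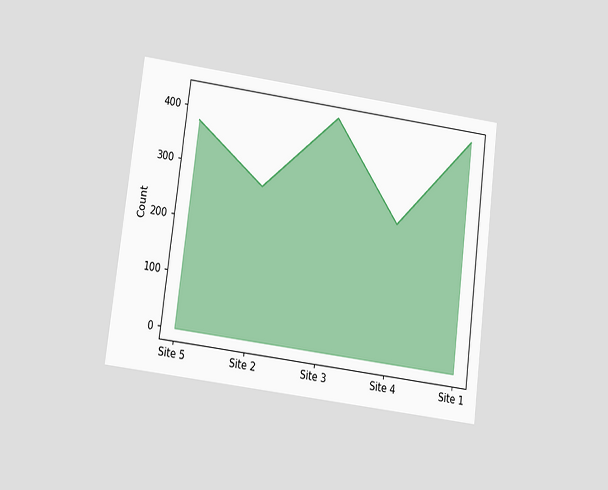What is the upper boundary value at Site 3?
425

The chart is tilted about 7° clockwise and viewed slightly from below. At Site 3 the upper boundary is at 425.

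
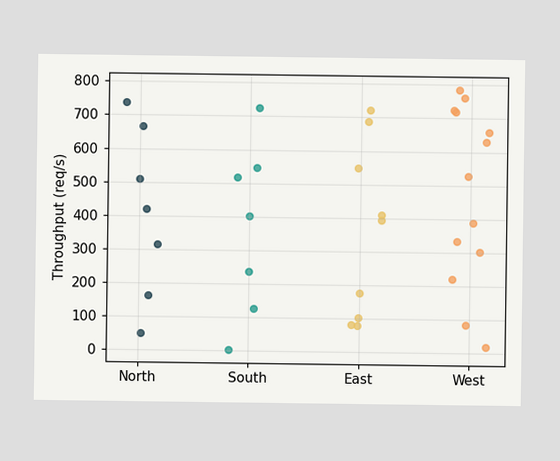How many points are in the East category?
9

Counting the markers in the East column gives 9.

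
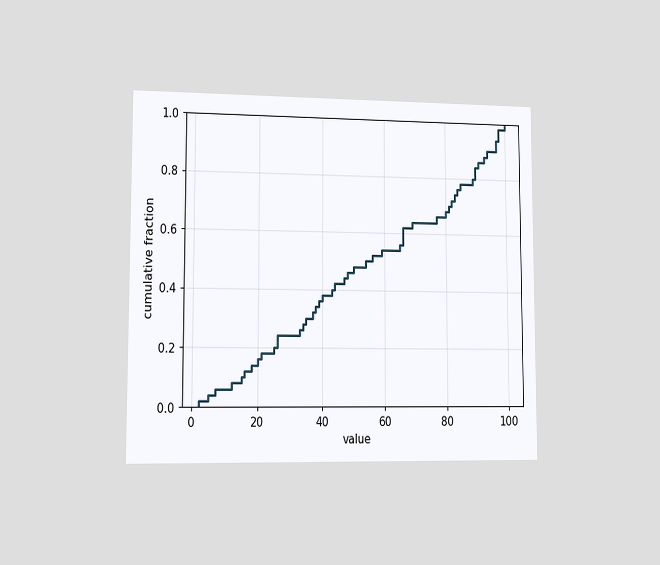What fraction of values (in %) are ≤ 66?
The chart is viewed slightly from the left. At x=66 the ECDF step is at 62%.

62%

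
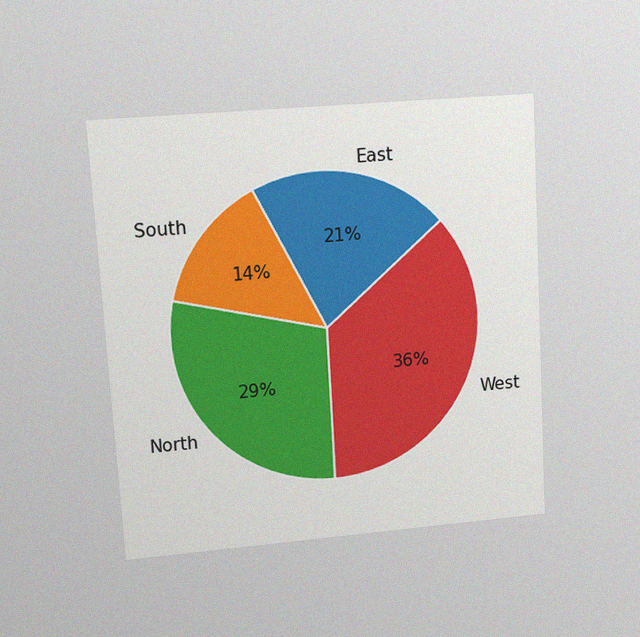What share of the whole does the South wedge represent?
14%

The chart is tilted about 3° counter-clockwise and viewed at a slight angle, with some photo noise. The South slice takes up 14% of the pie.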